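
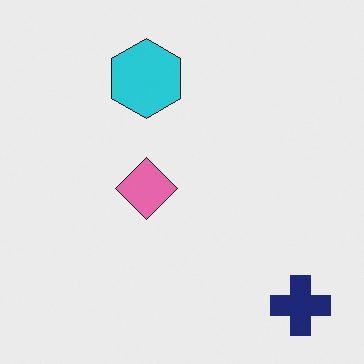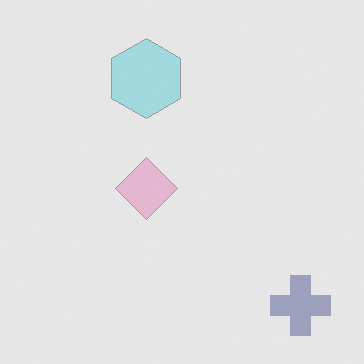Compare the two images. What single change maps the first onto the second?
It was given much lower contrast.

Tones are pushed toward mid-grey across the whole image — a global contrast change.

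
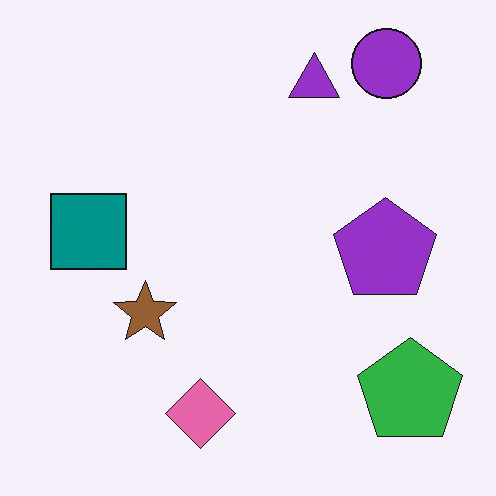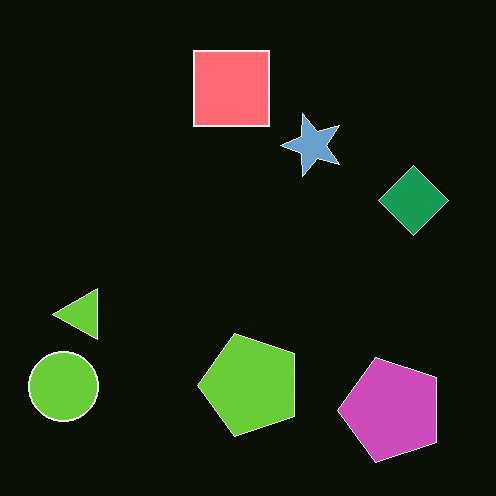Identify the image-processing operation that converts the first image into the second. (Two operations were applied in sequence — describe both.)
The transformation is: color-inverted (negative), then transposed (reflected across the top-left ↔ bottom-right diagonal).

The light background has become dark and every shape's color is its complement — a photographic negative. Shapes have swapped their row and column positions — what was in the top-right is now in the bottom-left — a diagonal reflection.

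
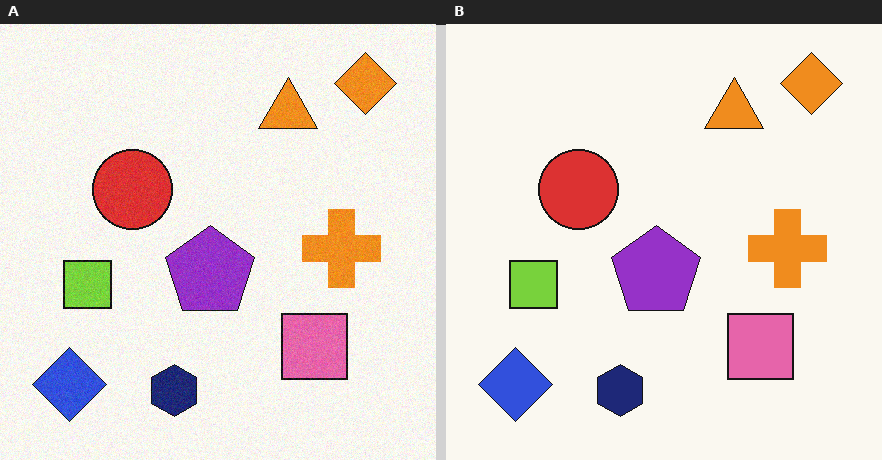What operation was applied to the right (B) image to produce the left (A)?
The left (A) image is the right (B) degraded with subtle gaussian noise.

Random speckle covers the whole image, including the flat background.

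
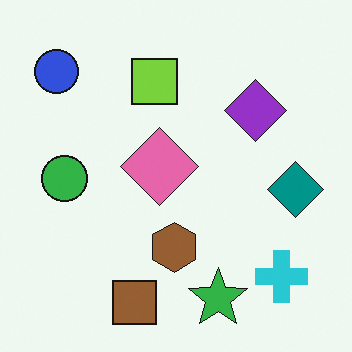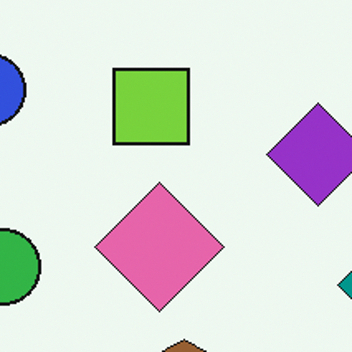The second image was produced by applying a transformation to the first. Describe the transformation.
The image was cropped tightly and scaled back up.

The visible shapes are larger and the field of view is narrower; shapes near the original edges may be partly or wholly outside the frame — a crop-and-rescale.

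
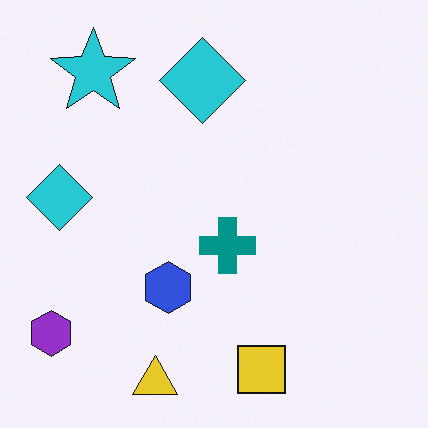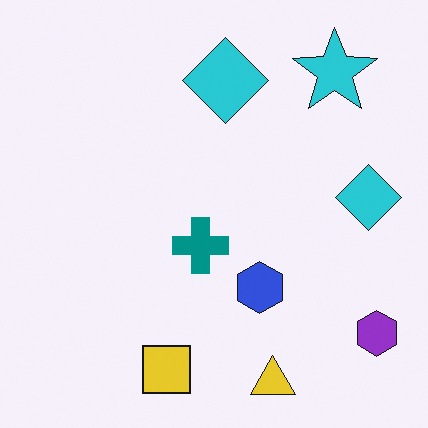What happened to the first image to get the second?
Flipped horizontally (left ↔ right).

The purple hexagon is in the bottom-left of the first image and the bottom-right of the second — shapes on opposite sides of the vertical midline have swapped in a mirror flip.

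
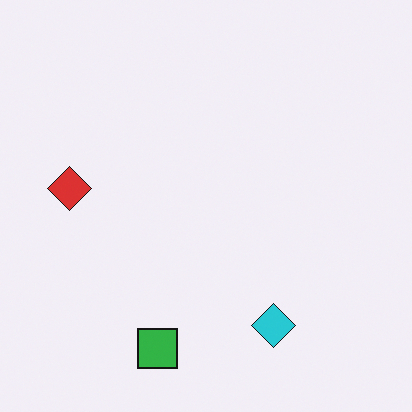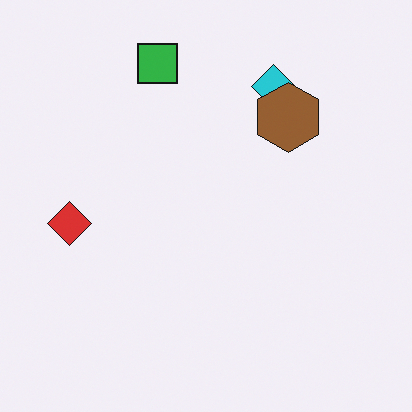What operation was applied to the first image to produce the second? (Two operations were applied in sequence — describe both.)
This is the original image flipped vertically (top ↔ bottom), then overlaid with an additional brown hexagon.

The green square is in the bottom of the first image and the top of the second — shapes on opposite sides of the horizontal midline have swapped in a mirror flip. A brown hexagon appears in the second image that is absent from the first.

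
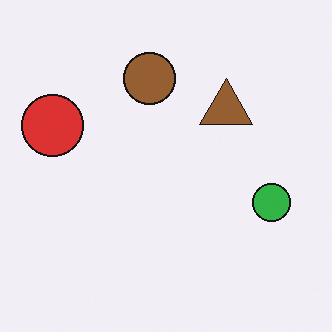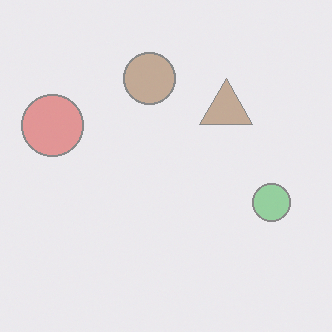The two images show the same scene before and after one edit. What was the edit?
The image was washed out (contrast reduced).

Tones are pushed toward mid-grey across the whole image — a global contrast change.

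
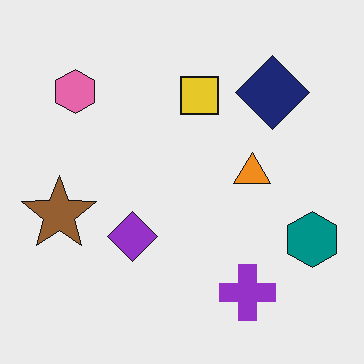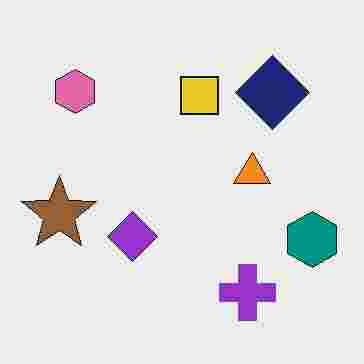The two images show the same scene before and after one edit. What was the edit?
Heavily JPEG-compressed with obvious blocking artifacts.

Blocky 8×8 compression artifacts appear around shape edges and the flat background shows ringing — characteristic JPEG degradation.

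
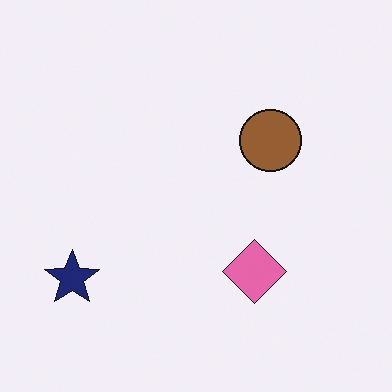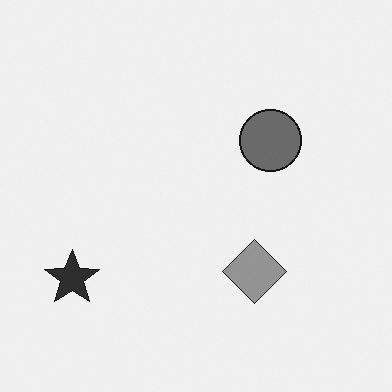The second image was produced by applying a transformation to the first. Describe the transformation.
It was converted to grayscale.

All color is removed — every shape is now a shade of grey.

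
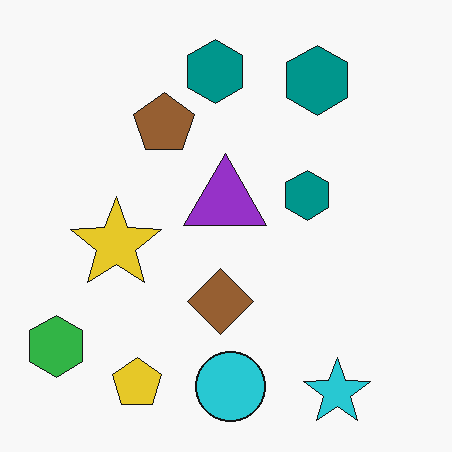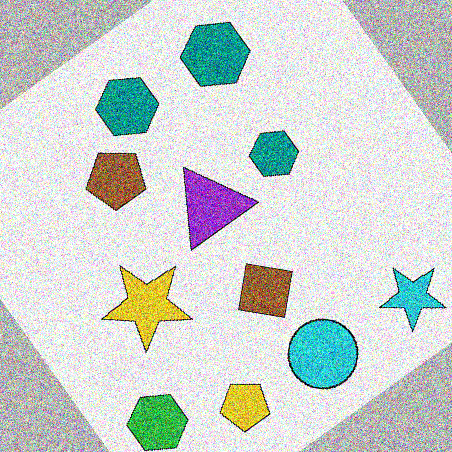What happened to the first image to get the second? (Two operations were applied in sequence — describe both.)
The transformation is: rotated counter-clockwise by a large amount — several tens of degrees, then degraded with heavy additive noise.

Every shape is tilted by the same angle and the image corners show triangular fill wedges — a whole-image rotation by a non-right angle. Random speckle covers the whole image, including the flat background.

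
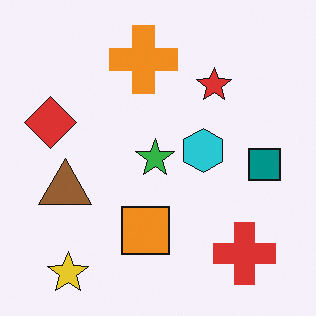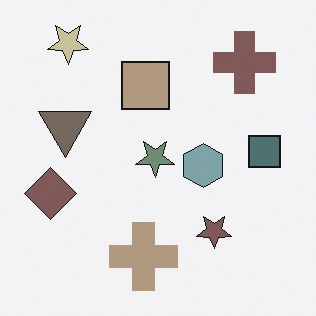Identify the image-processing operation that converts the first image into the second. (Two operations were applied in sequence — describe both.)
It was flipped vertically (top ↔ bottom), then made much more muted (saturation change).

The yellow star is in the bottom-left of the first image and the top-left of the second — shapes on opposite sides of the horizontal midline have swapped in a mirror flip. All colors are more muted and greyish — a global saturation change.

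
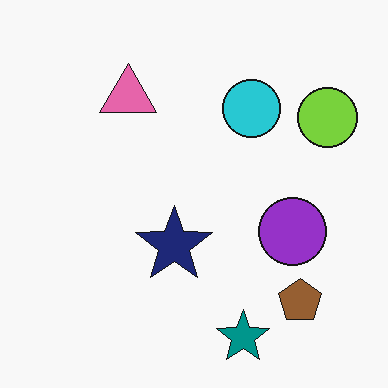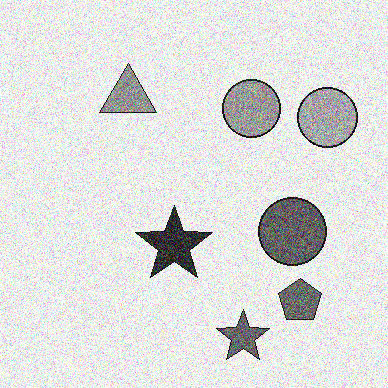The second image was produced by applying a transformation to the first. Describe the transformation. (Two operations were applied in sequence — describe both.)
This is the original image converted to grayscale, then degraded with strong gaussian noise.

All color is removed — every shape is now a shade of grey. Random speckle covers the whole image, including the flat background.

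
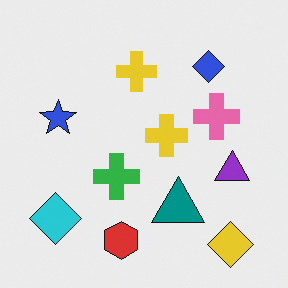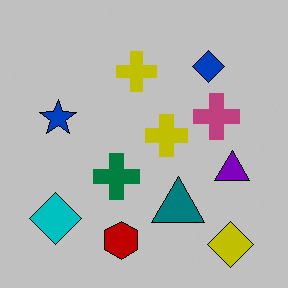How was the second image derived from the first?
The transformation is: heavily posterized to just a handful of flat colors.

Each flat color has snapped to a coarser quantized level — most visibly, the near-white background has dropped to a flat grey.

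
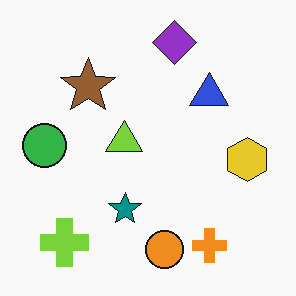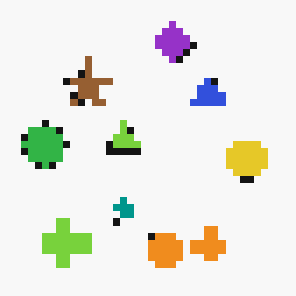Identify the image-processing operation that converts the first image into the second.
It was pixelated into visible square blocks.

Shapes are reduced to large square blocks; fine edges and outlines are lost — a downscale-then-upscale (mosaic) effect.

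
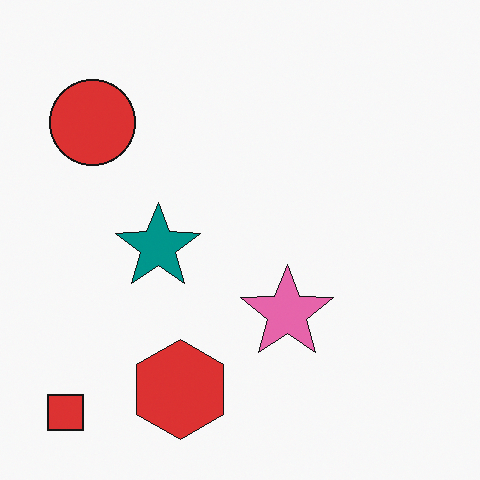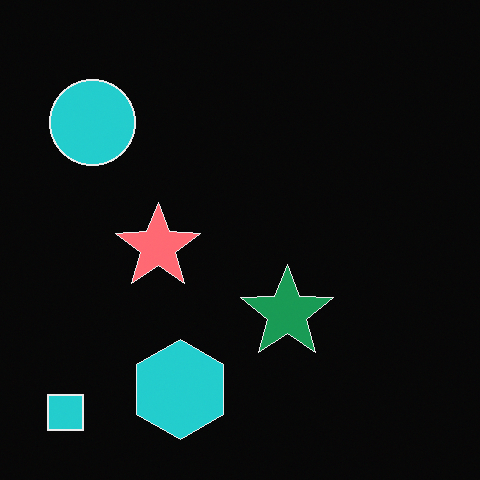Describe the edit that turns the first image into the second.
The image was color-inverted (negative).

The light background has become dark and every shape's color is its complement — a photographic negative.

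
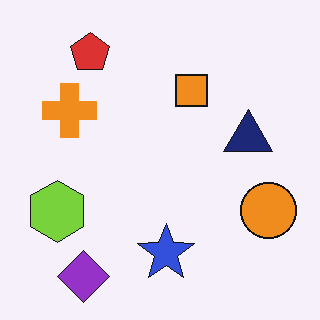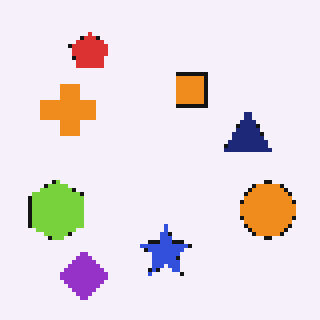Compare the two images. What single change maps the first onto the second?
The second image is the first mildly pixelated.

Shapes are reduced to large square blocks; fine edges and outlines are lost — a downscale-then-upscale (mosaic) effect.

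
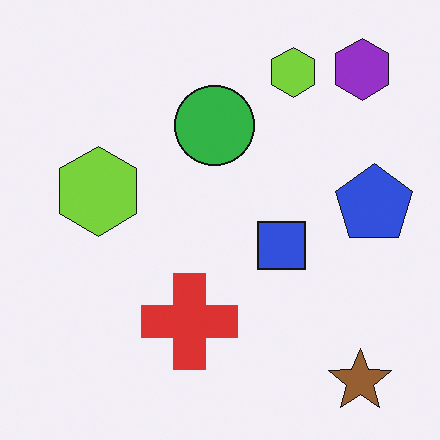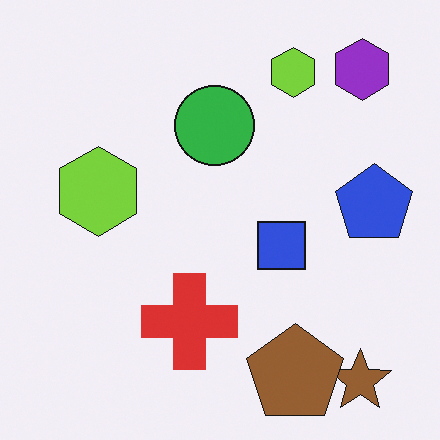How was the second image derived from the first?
The transformation is: overlaid with an additional brown pentagon.

A brown pentagon appears in the second image that is absent from the first.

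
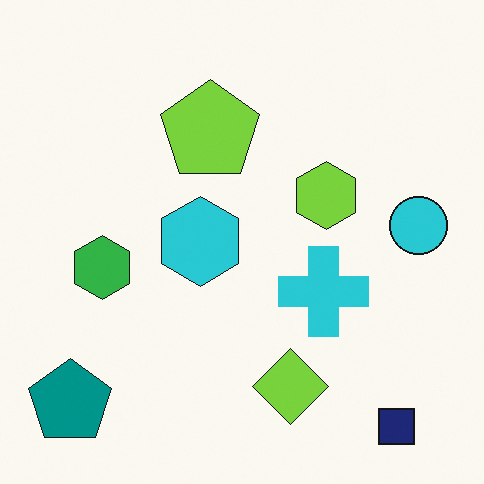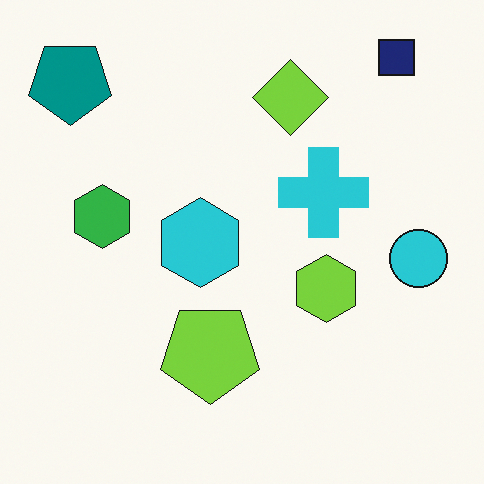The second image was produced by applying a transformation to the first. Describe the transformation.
It was flipped vertically (top ↔ bottom).

The navy square is in the bottom-right of the first image and the top-right of the second — shapes on opposite sides of the horizontal midline have swapped in a mirror flip.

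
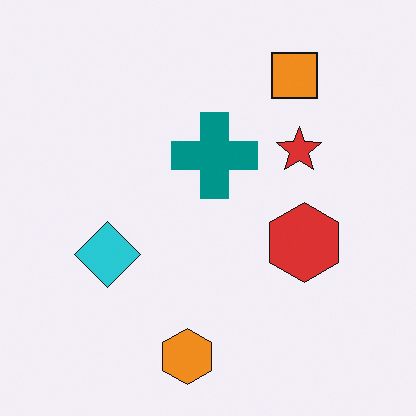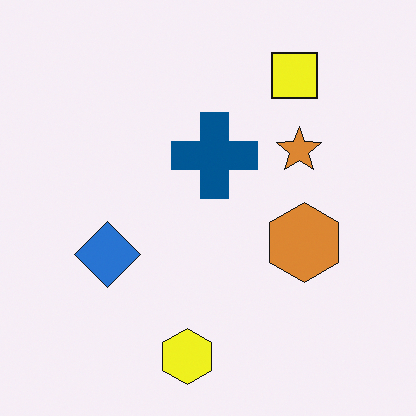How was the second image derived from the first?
It was hue-shifted by a small amount.

Every shape's color has rotated by the same amount around the hue wheel — a uniform hue shift.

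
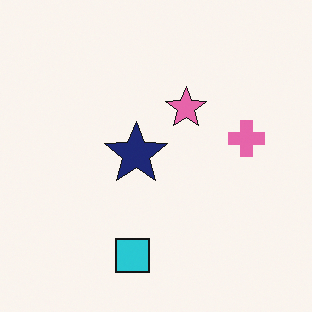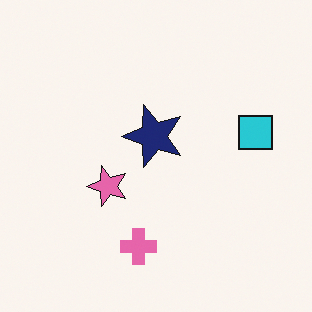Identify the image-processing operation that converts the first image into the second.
This is the original image transposed (reflected across the top-left ↔ bottom-right diagonal).

Shapes have swapped their row and column positions — what was in the top-right is now in the bottom-left — a diagonal reflection.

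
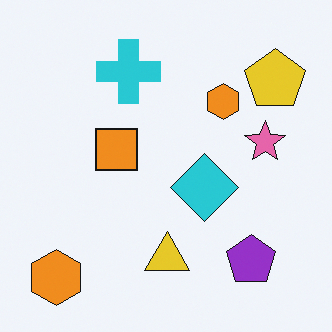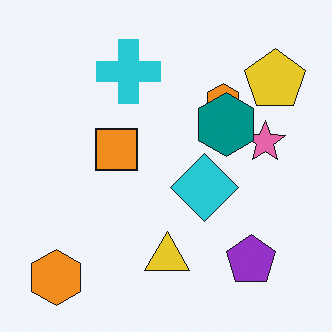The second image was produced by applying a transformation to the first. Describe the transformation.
Overlaid with an additional teal hexagon.

A teal hexagon appears in the second image that is absent from the first.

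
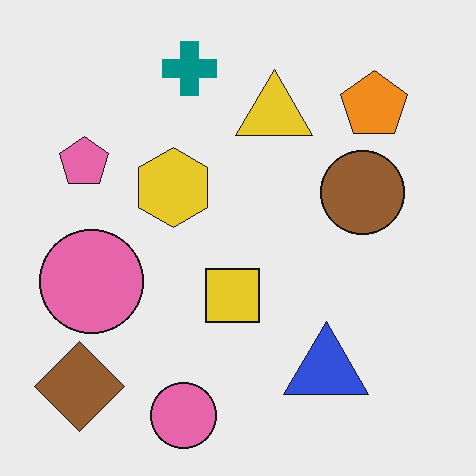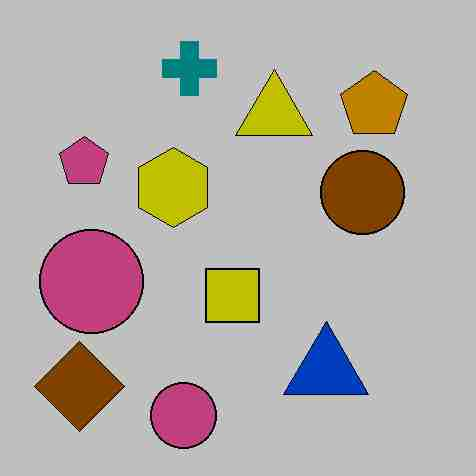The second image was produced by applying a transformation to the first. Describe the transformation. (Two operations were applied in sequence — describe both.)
The transformation is: aggressively posterized, then heavily JPEG-compressed with obvious blocking artifacts.

Each flat color has snapped to a coarser quantized level — most visibly, the near-white background has dropped to a flat grey. Blocky 8×8 compression artifacts appear around shape edges and the flat background shows ringing — characteristic JPEG degradation.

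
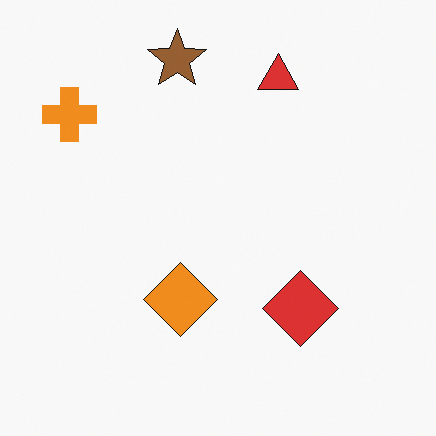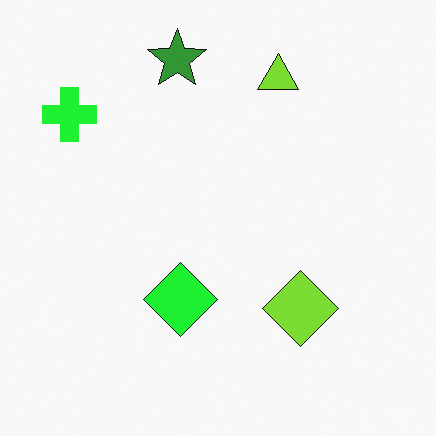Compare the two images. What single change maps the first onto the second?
The second image is the first hue-shifted by a moderate amount.

Every shape's color has rotated by the same amount around the hue wheel — a uniform hue shift.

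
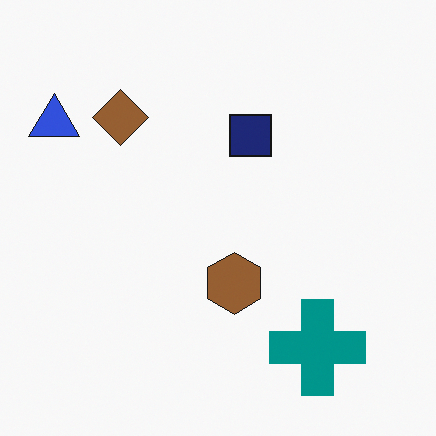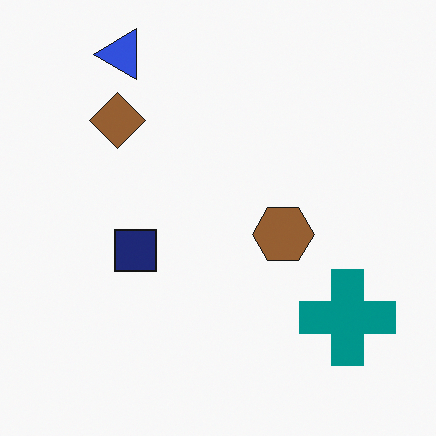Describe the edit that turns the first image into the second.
The image was transposed (reflected across the top-left ↔ bottom-right diagonal).

Shapes have swapped their row and column positions — what was in the top-right is now in the bottom-left — a diagonal reflection.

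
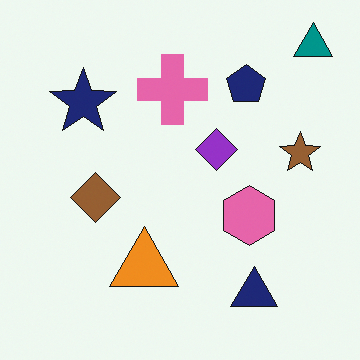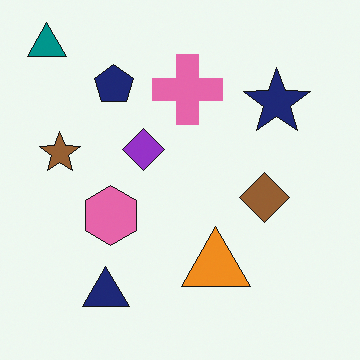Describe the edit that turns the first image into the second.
The image was flipped horizontally (left ↔ right).

The teal triangle is in the top-right of the first image and the top-left of the second — shapes on opposite sides of the vertical midline have swapped in a mirror flip.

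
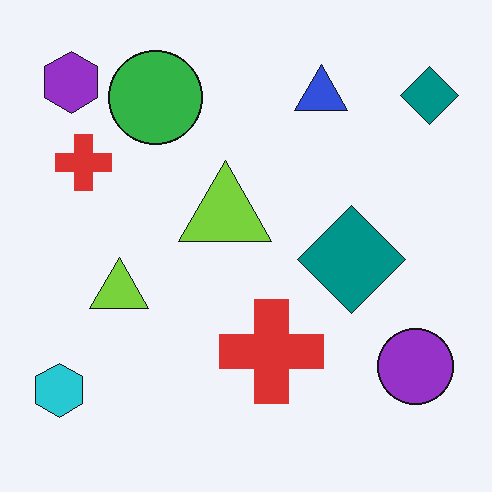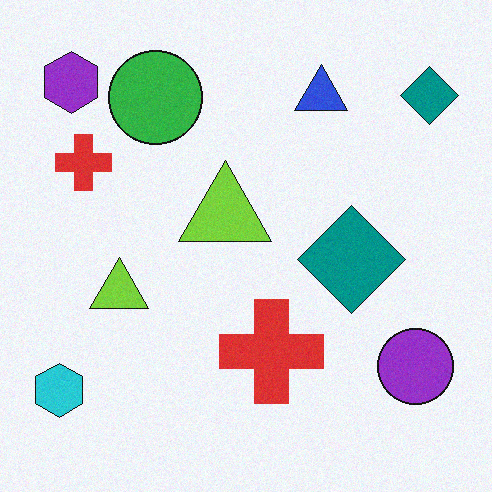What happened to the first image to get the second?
Degraded with subtle gaussian noise.

Random speckle covers the whole image, including the flat background.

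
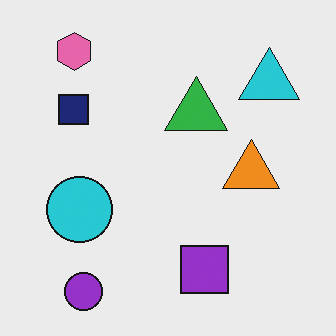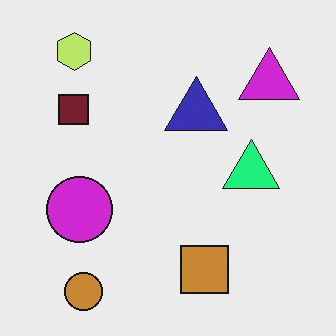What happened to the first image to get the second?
Hue-shifted through roughly a third of the color wheel.

Every shape's color has rotated by the same amount around the hue wheel — a uniform hue shift.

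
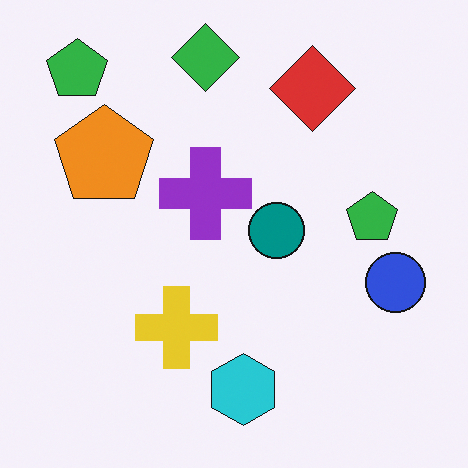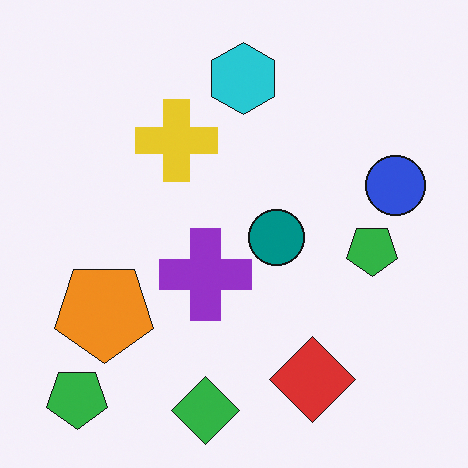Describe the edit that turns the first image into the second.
It was flipped vertically (top ↔ bottom).

The green diamond is in the top of the first image and the bottom of the second — shapes on opposite sides of the horizontal midline have swapped in a mirror flip.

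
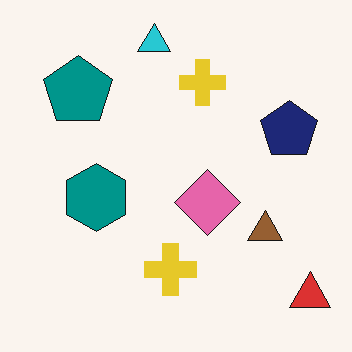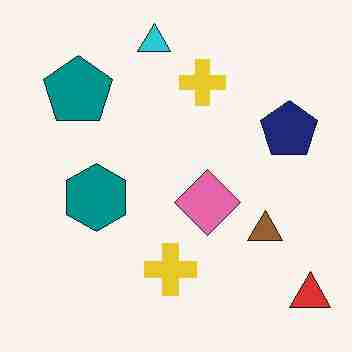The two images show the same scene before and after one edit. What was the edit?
It was heavily JPEG-compressed with obvious blocking artifacts.

Blocky 8×8 compression artifacts appear around shape edges and the flat background shows ringing — characteristic JPEG degradation.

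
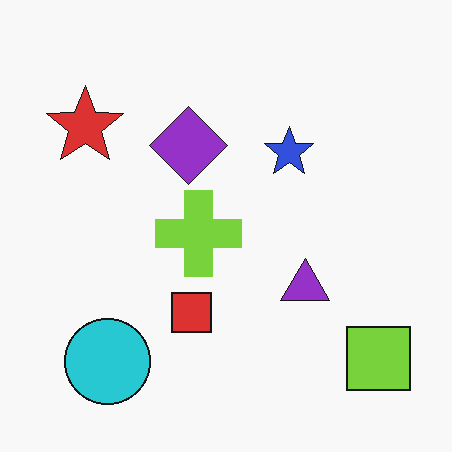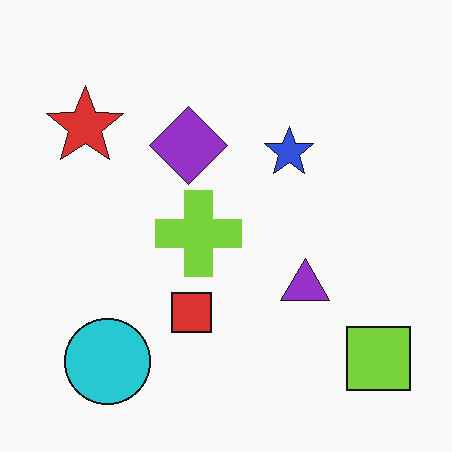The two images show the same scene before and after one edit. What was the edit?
The image was JPEG-compressed with visible artifacts.

Blocky 8×8 compression artifacts appear around shape edges and the flat background shows ringing — characteristic JPEG degradation.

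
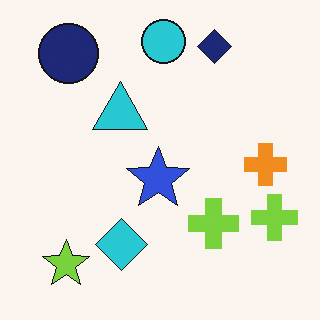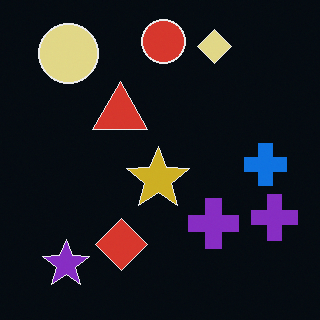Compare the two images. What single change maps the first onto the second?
It was color-inverted (negative).

The light background has become dark and every shape's color is its complement — a photographic negative.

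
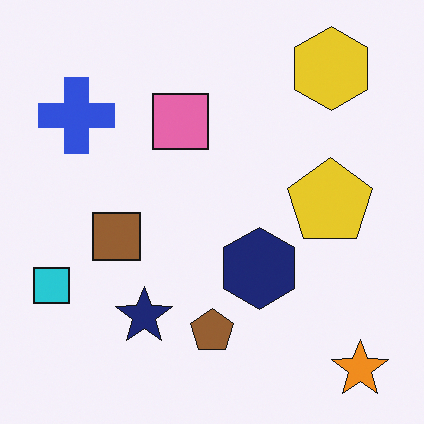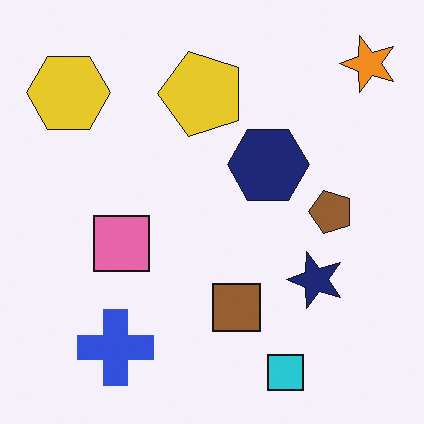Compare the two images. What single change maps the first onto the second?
It was rotated 90° counter-clockwise.

The orange star sits in the bottom-right of the first image and the top-right of the second — consistent with a whole-image 90° counter-clockwise rotation.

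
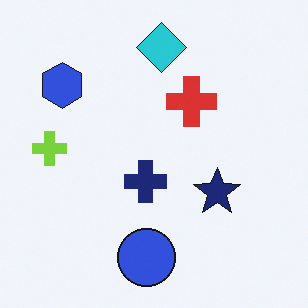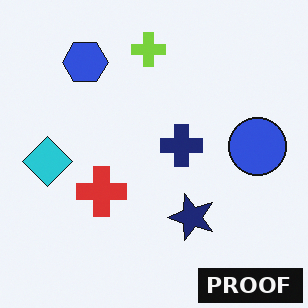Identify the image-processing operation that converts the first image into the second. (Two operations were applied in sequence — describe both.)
It was transposed (reflected across the top-left ↔ bottom-right diagonal), then watermarked with the text "PROOF" in the lower-right corner.

Shapes have swapped their row and column positions — what was in the top-right is now in the bottom-left — a diagonal reflection. A dark label reading "PROOF" appears in the lower-right corner.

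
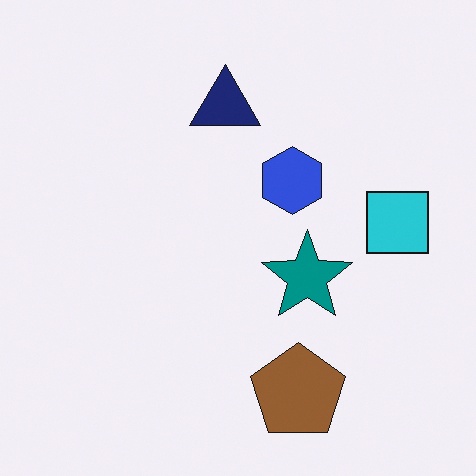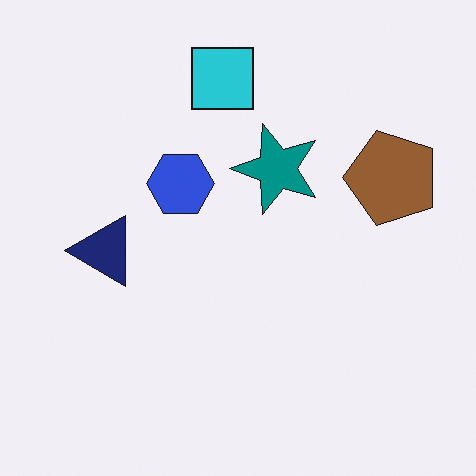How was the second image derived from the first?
The second image is the first rotated 90° counter-clockwise.

The brown pentagon sits in the bottom of the first image and the right of the second — consistent with a whole-image 90° counter-clockwise rotation.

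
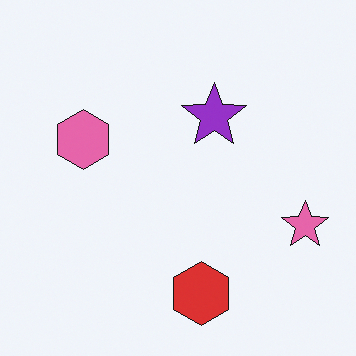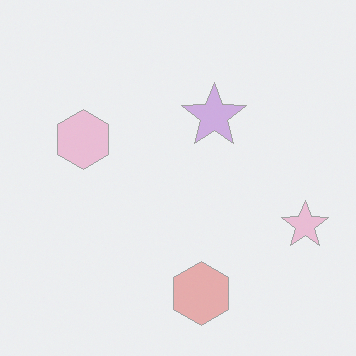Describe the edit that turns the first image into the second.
This is the original image given much lower contrast.

Tones are pushed toward mid-grey across the whole image — a global contrast change.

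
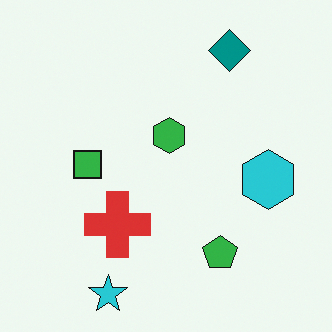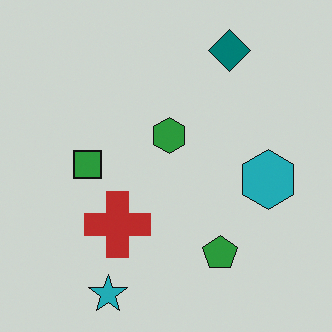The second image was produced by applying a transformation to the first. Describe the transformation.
Darkened a little.

Every pixel — background and shapes alike — is uniformly darkened.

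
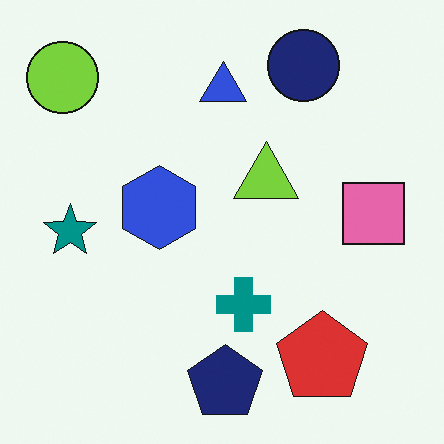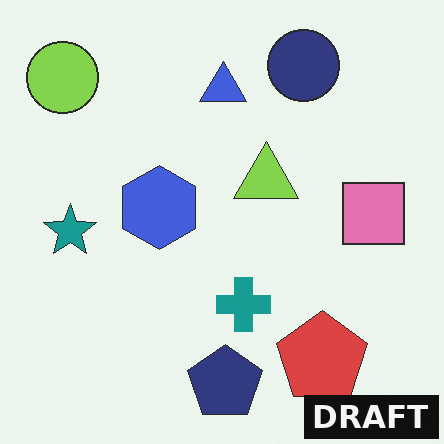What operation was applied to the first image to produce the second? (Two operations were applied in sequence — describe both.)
Given slightly reduced contrast, then watermarked with the text "DRAFT" in the lower-right corner.

Tones are pushed toward mid-grey across the whole image — a global contrast change. A dark label reading "DRAFT" appears in the lower-right corner.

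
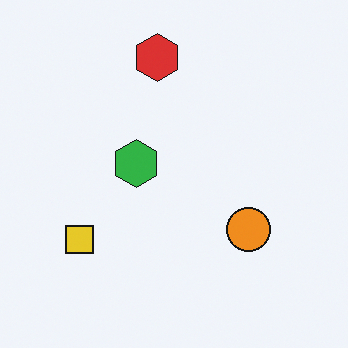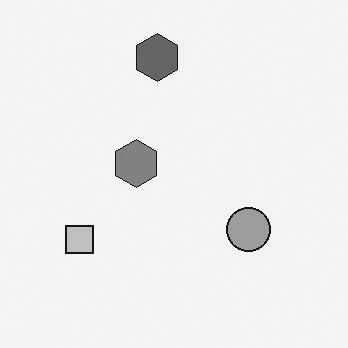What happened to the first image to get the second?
The second image is the first converted to grayscale.

All color is removed — every shape is now a shade of grey.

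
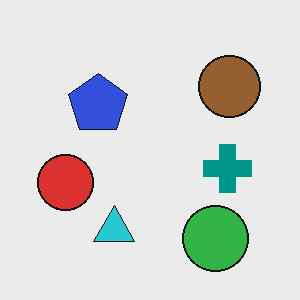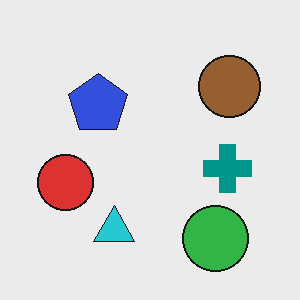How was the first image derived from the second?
The transformation is: given moderate JPEG compression.

Blocky 8×8 compression artifacts appear around shape edges and the flat background shows ringing — characteristic JPEG degradation.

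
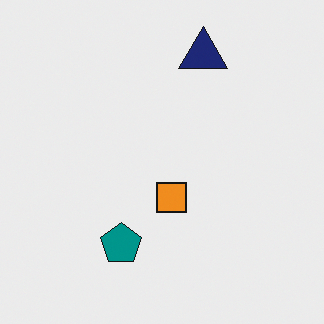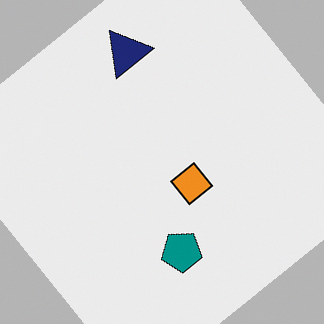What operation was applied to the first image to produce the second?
The second image is the first rotated counter-clockwise by a large amount — several tens of degrees.

Every shape is tilted by the same angle and the image corners show triangular fill wedges — a whole-image rotation by a non-right angle.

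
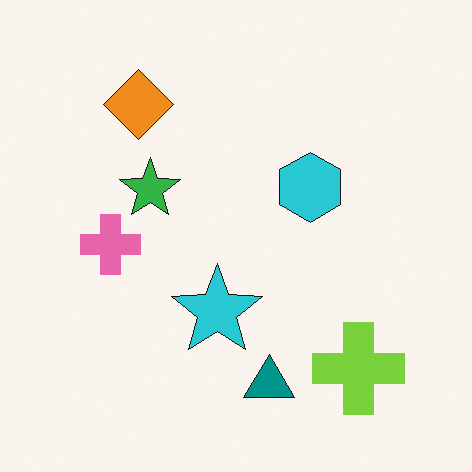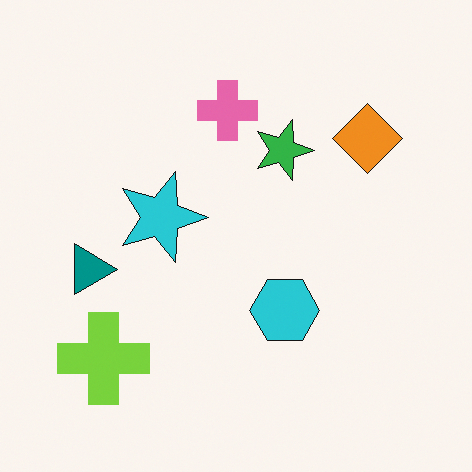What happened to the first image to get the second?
The second image is the first rotated 90° clockwise.

The lime cross sits in the bottom-right of the first image and the bottom-left of the second — consistent with a whole-image 90° clockwise rotation.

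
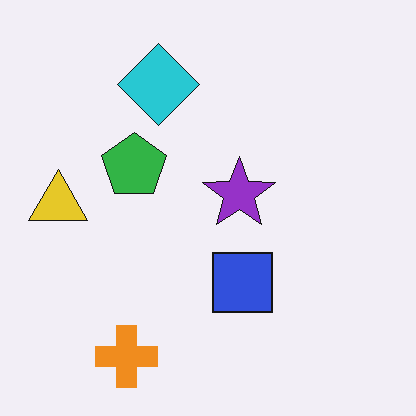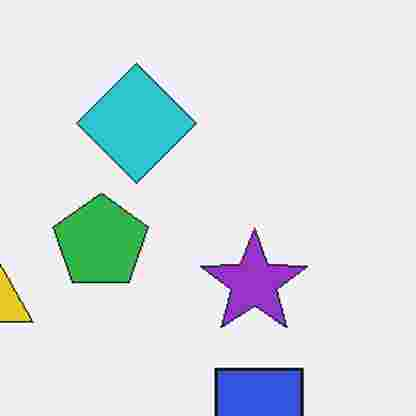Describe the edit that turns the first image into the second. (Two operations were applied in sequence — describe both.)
The transformation is: cropped slightly and scaled back up, then heavily JPEG-compressed with obvious blocking artifacts.

The visible shapes are larger and the field of view is narrower; shapes near the original edges may be partly or wholly outside the frame — a crop-and-rescale. Blocky 8×8 compression artifacts appear around shape edges and the flat background shows ringing — characteristic JPEG degradation.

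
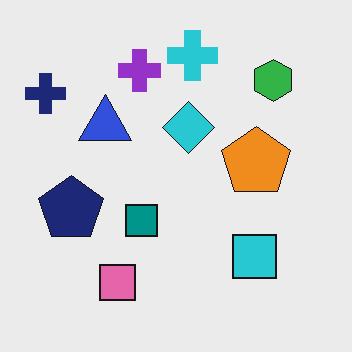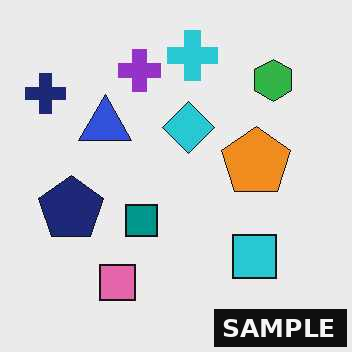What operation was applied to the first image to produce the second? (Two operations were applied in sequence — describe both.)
JPEG-compressed with visible artifacts, then watermarked with the text "SAMPLE" in the lower-right corner.

Blocky 8×8 compression artifacts appear around shape edges and the flat background shows ringing — characteristic JPEG degradation. A dark label reading "SAMPLE" appears in the lower-right corner.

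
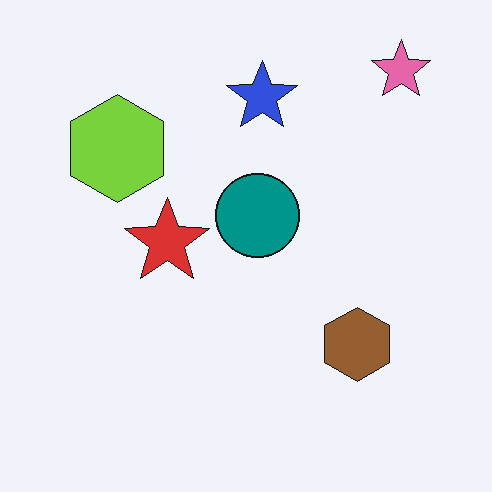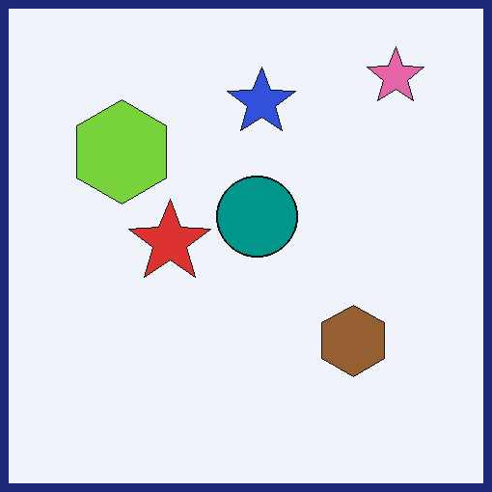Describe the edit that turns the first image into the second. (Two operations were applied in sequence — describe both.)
The second image is the first given moderate JPEG compression, then framed with a navy border.

Blocky 8×8 compression artifacts appear around shape edges and the flat background shows ringing — characteristic JPEG degradation. A solid navy frame runs around the edge of the second image, with the content slightly shrunk inside it.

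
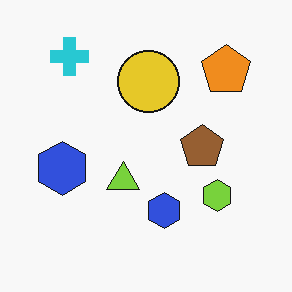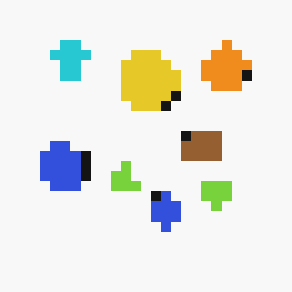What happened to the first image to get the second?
It was coarsely pixelated.

Shapes are reduced to large square blocks; fine edges and outlines are lost — a downscale-then-upscale (mosaic) effect.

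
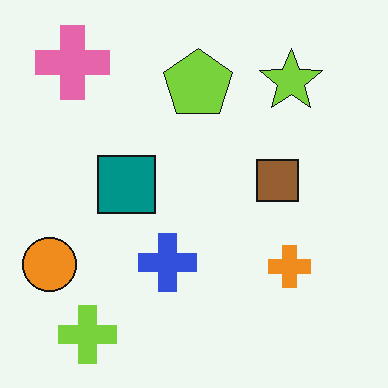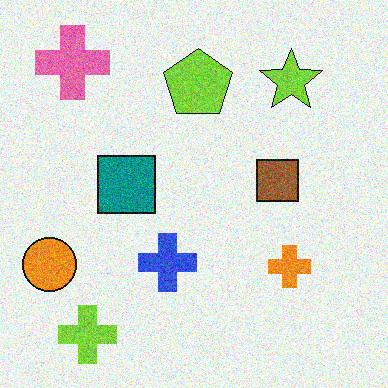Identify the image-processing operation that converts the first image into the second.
Degraded with moderate additive noise.

Random speckle covers the whole image, including the flat background.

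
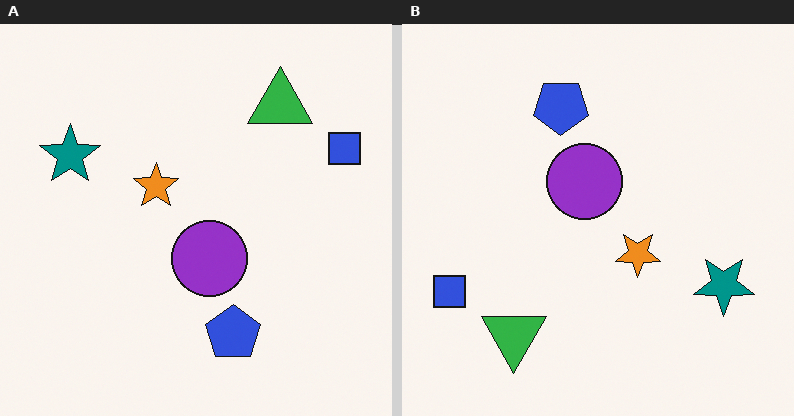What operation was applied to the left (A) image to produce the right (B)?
The right (B) image is the left (A) rotated 180°.

The blue square sits in the top-right of the left (A) image and the bottom-left of the right (B) — consistent with a whole-image 180° rotation.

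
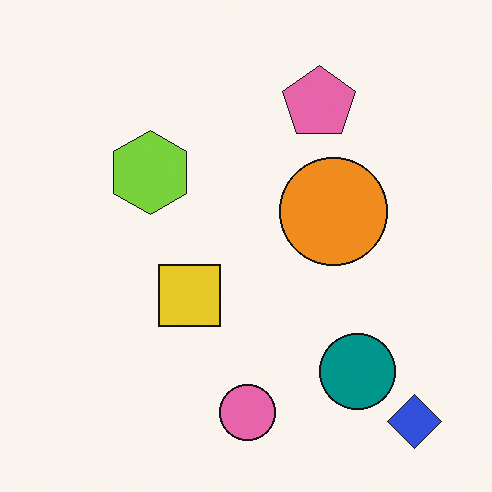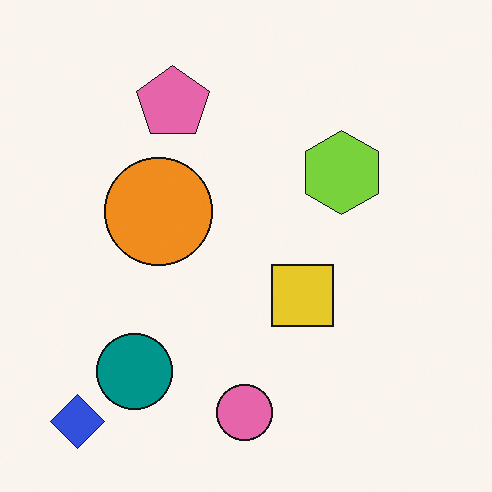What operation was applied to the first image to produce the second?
The transformation is: flipped horizontally (left ↔ right).

The blue diamond is in the bottom-right of the first image and the bottom-left of the second — shapes on opposite sides of the vertical midline have swapped in a mirror flip.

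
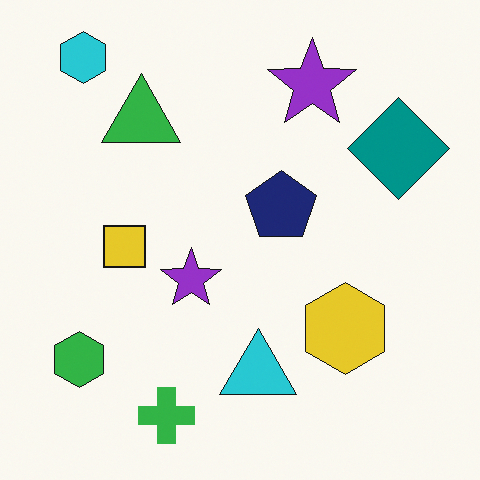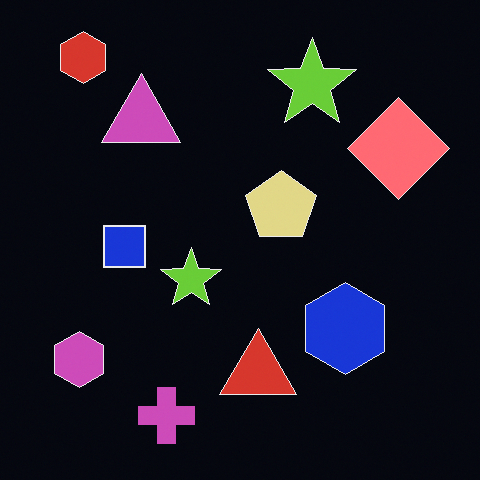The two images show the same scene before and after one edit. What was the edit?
The transformation is: color-inverted (negative).

The light background has become dark and every shape's color is its complement — a photographic negative.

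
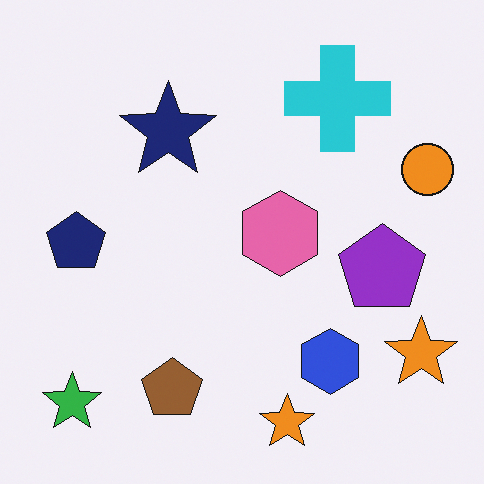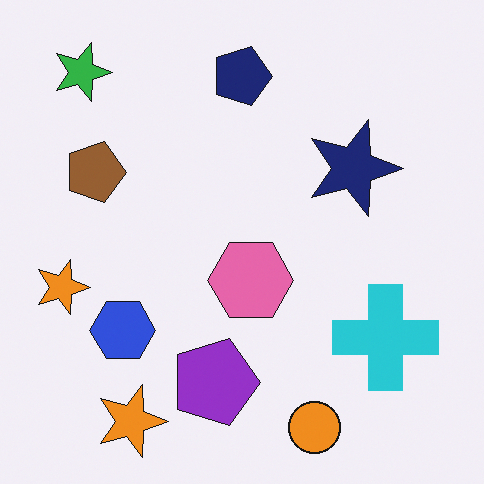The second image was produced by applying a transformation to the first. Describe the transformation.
It was rotated 90° clockwise.

The green star sits in the bottom-left of the first image and the top-left of the second — consistent with a whole-image 90° clockwise rotation.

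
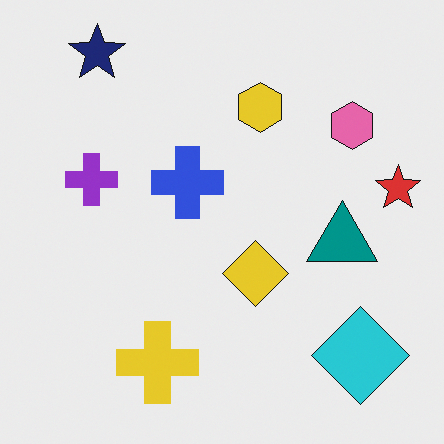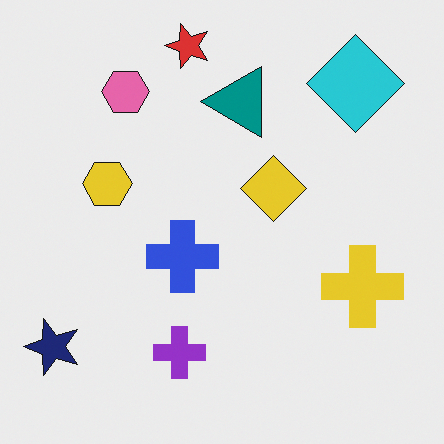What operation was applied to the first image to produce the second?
This is the original image rotated 90° counter-clockwise.

The navy star sits in the top-left of the first image and the bottom-left of the second — consistent with a whole-image 90° counter-clockwise rotation.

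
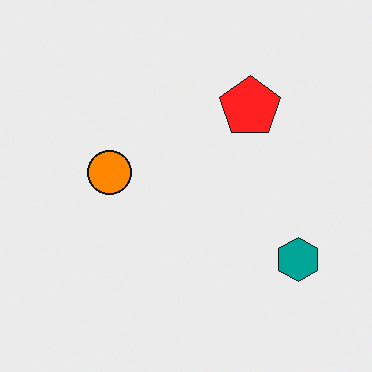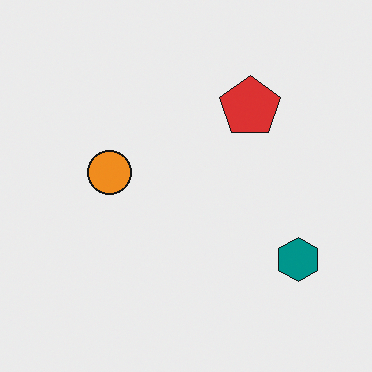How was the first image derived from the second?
Slightly oversaturated.

All colors are more vivid — a global saturation change.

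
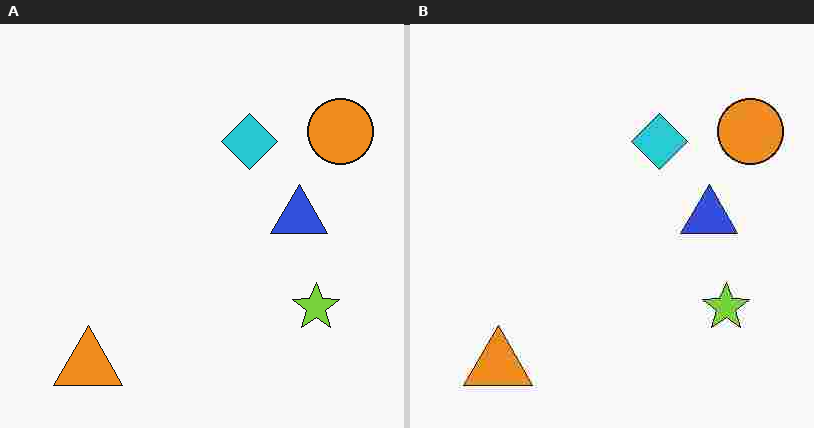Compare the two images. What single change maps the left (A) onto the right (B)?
The transformation is: heavily JPEG-compressed with obvious blocking artifacts.

Blocky 8×8 compression artifacts appear around shape edges and the flat background shows ringing — characteristic JPEG degradation.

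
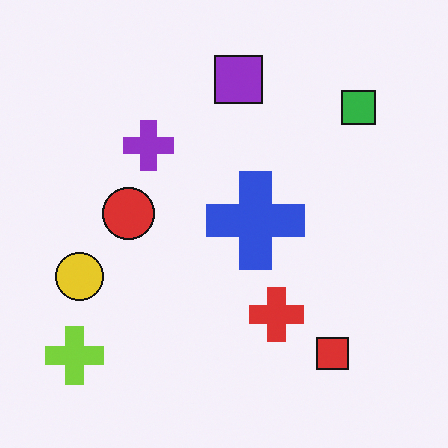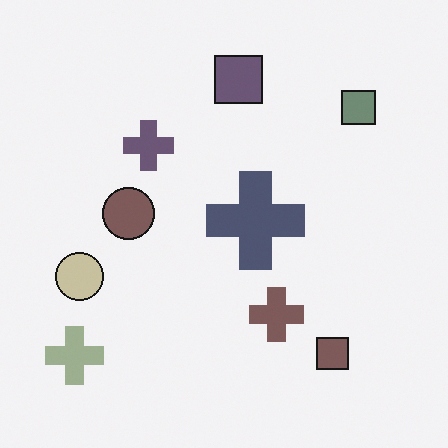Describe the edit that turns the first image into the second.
The image was heavily desaturated.

All colors are more muted and greyish — a global saturation change.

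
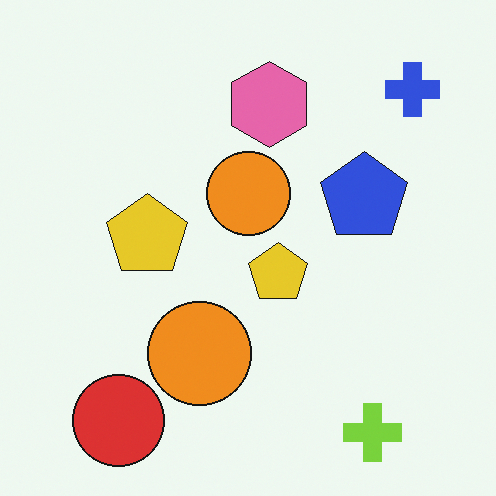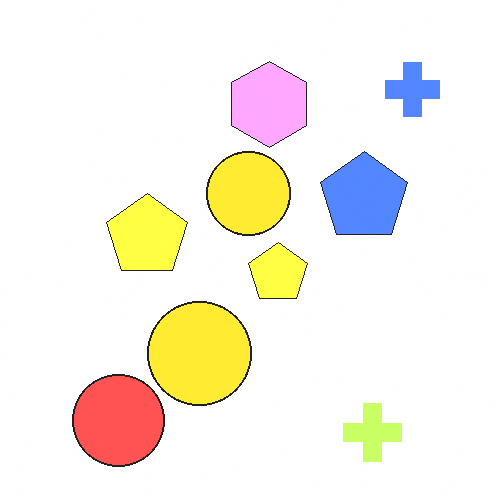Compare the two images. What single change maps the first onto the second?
This is the original image noticeably brightened.

Every pixel — background and shapes alike — is uniformly brightened.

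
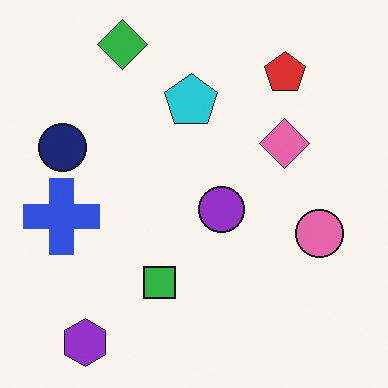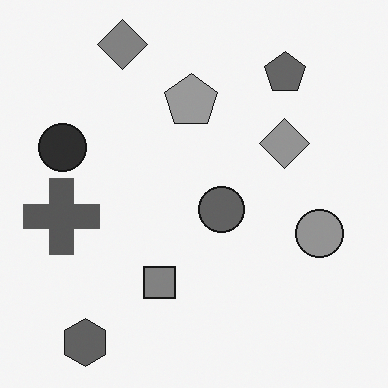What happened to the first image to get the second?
It was converted to grayscale.

All color is removed — every shape is now a shade of grey.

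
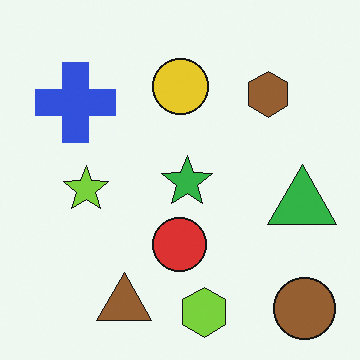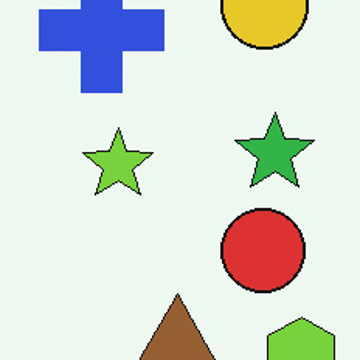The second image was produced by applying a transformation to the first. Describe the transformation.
The transformation is: cropped slightly and scaled back up.

The visible shapes are larger and the field of view is narrower; shapes near the original edges may be partly or wholly outside the frame — a crop-and-rescale.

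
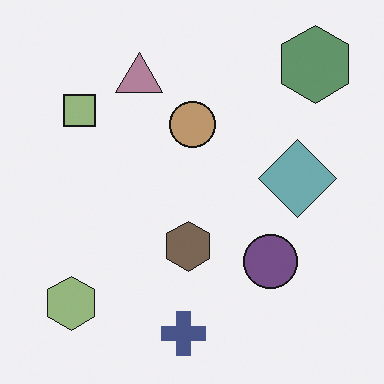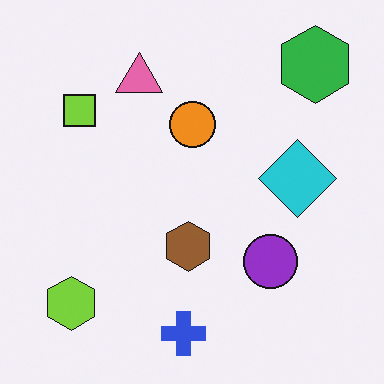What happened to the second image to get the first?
This is the original image made much more muted (saturation change).

All colors are more muted and greyish — a global saturation change.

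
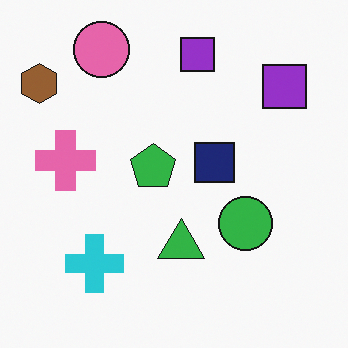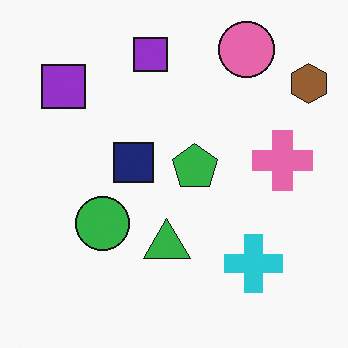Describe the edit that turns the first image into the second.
It was flipped horizontally (left ↔ right).

The brown hexagon is in the top-left of the first image and the top-right of the second — shapes on opposite sides of the vertical midline have swapped in a mirror flip.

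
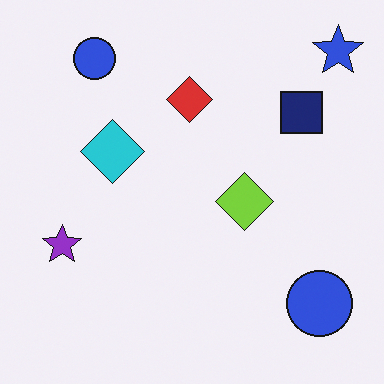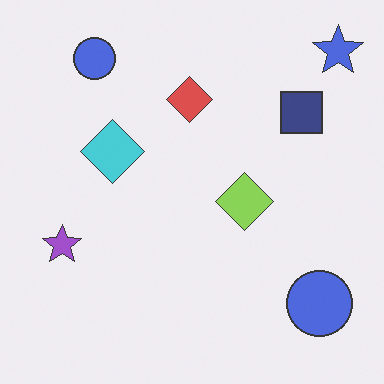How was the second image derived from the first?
The image was given slightly reduced contrast.

Tones are pushed toward mid-grey across the whole image — a global contrast change.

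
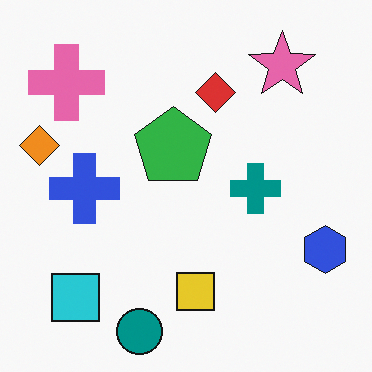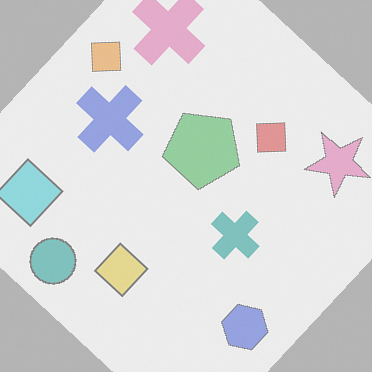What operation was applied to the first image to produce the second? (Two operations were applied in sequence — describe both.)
It was washed out (contrast reduced), then rotated clockwise by a large amount — several tens of degrees.

Tones are pushed toward mid-grey across the whole image — a global contrast change. Every shape is tilted by the same angle and the image corners show triangular fill wedges — a whole-image rotation by a non-right angle.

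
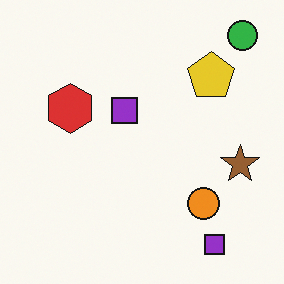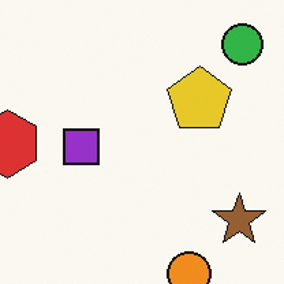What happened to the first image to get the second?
It was cropped slightly and scaled back up.

The visible shapes are larger and the field of view is narrower; shapes near the original edges may be partly or wholly outside the frame — a crop-and-rescale.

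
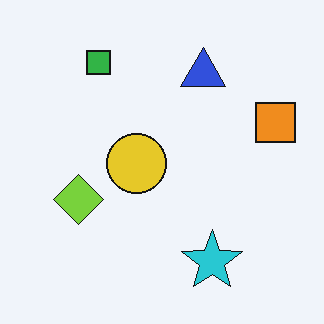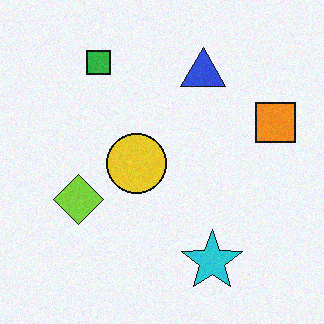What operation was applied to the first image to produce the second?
It was degraded with subtle gaussian noise.

Random speckle covers the whole image, including the flat background.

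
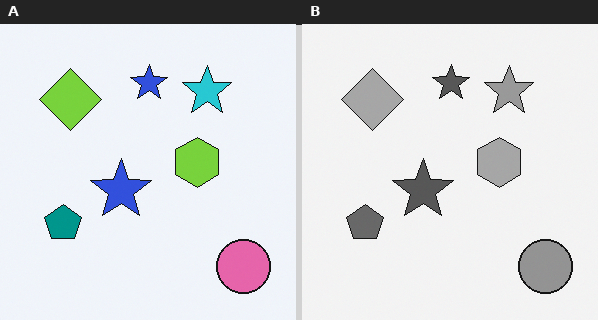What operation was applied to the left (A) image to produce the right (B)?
The image was converted to grayscale.

All color is removed — every shape is now a shade of grey.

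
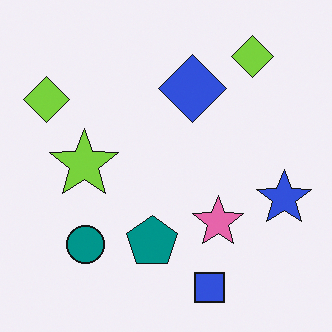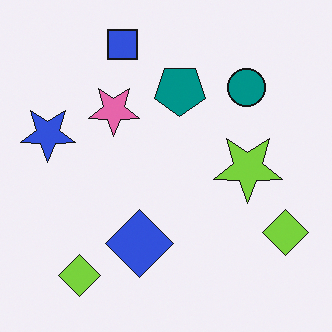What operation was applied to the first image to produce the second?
It was rotated 180°.

The blue square sits in the bottom of the first image and the top of the second — consistent with a whole-image 180° rotation.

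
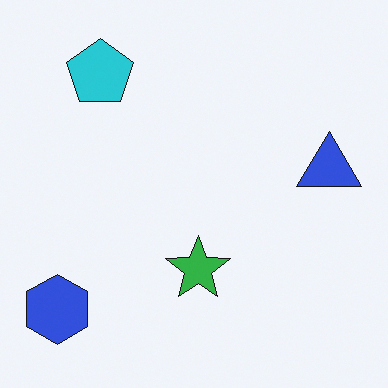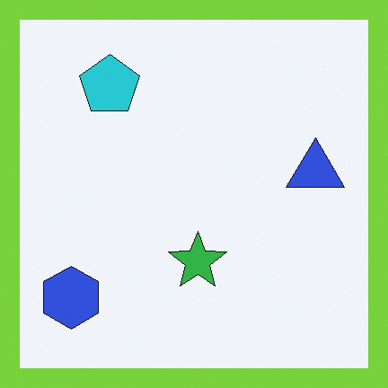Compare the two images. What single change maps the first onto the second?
The transformation is: framed with a lime border.

A solid lime frame runs around the edge of the second image, with the content slightly shrunk inside it.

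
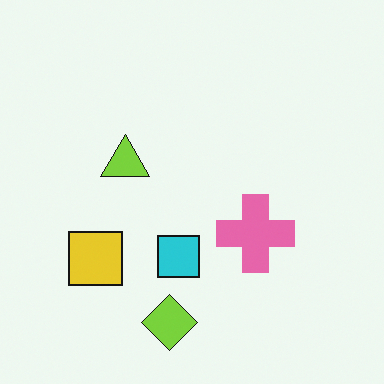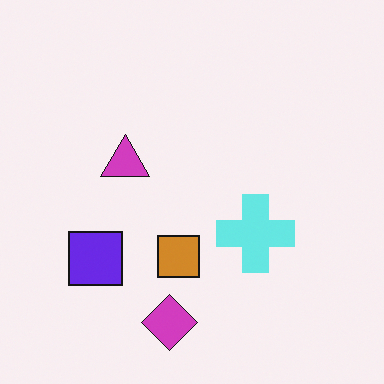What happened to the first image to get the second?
This is the original image hue-shifted through roughly half the color wheel.

Every shape's color has rotated by the same amount around the hue wheel — a uniform hue shift.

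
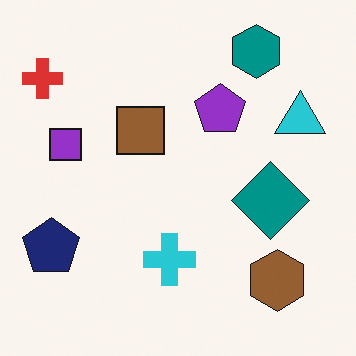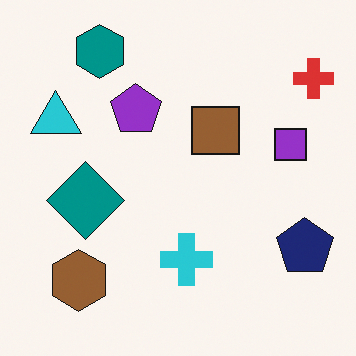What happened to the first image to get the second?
The transformation is: flipped horizontally (left ↔ right).

The red cross is in the top-left of the first image and the top-right of the second — shapes on opposite sides of the vertical midline have swapped in a mirror flip.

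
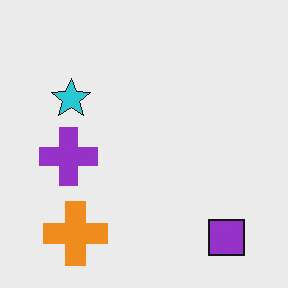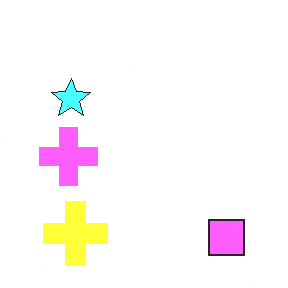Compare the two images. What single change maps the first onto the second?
The image was substantially brightened.

Every pixel — background and shapes alike — is uniformly brightened.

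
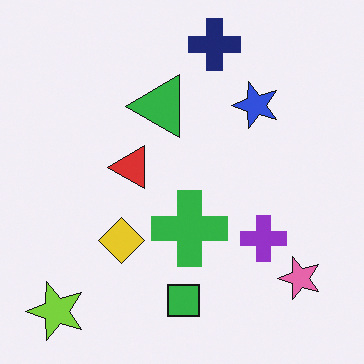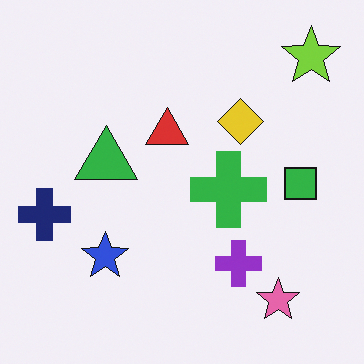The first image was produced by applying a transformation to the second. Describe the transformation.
The image was transposed (reflected across the top-left ↔ bottom-right diagonal).

Shapes have swapped their row and column positions — what was in the top-right is now in the bottom-left — a diagonal reflection.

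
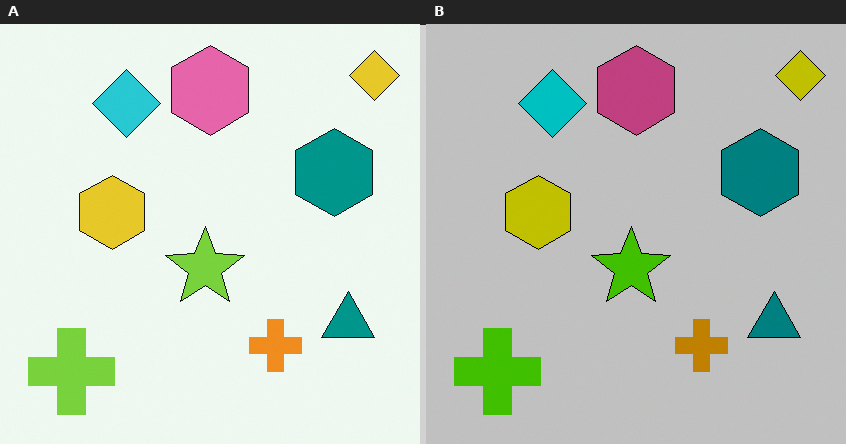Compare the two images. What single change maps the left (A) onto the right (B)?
The right (B) image is the left (A) heavily posterized to just a handful of flat colors.

Each flat color has snapped to a coarser quantized level — most visibly, the near-white background has dropped to a flat grey.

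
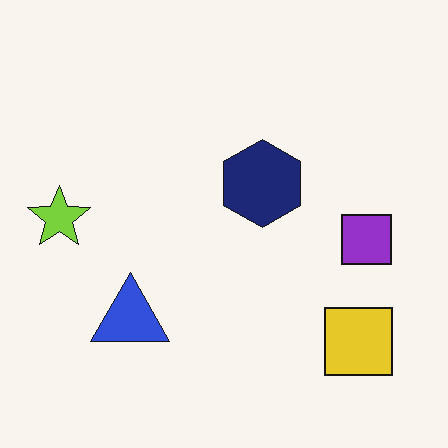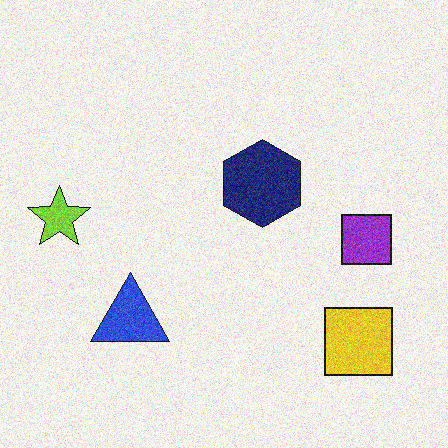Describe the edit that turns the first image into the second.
This is the original image degraded with moderate additive noise.

Random speckle covers the whole image, including the flat background.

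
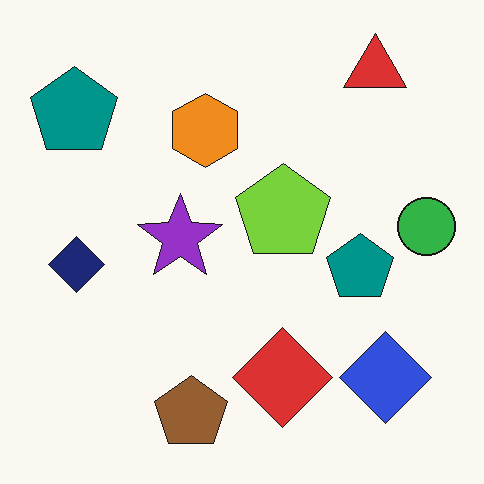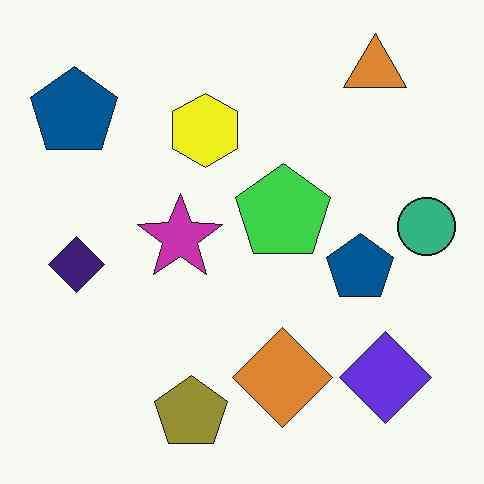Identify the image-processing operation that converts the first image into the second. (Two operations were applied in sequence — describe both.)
This is the original image hue-shifted by a small amount, then given moderate JPEG compression.

Every shape's color has rotated by the same amount around the hue wheel — a uniform hue shift. Blocky 8×8 compression artifacts appear around shape edges and the flat background shows ringing — characteristic JPEG degradation.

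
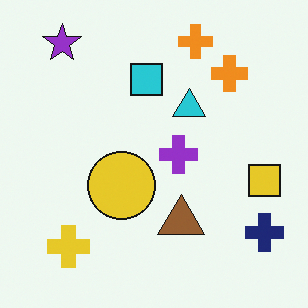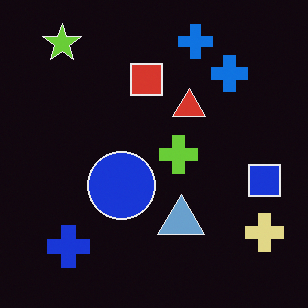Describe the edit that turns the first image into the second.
The image was color-inverted (negative).

The light background has become dark and every shape's color is its complement — a photographic negative.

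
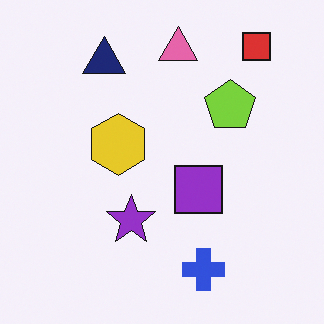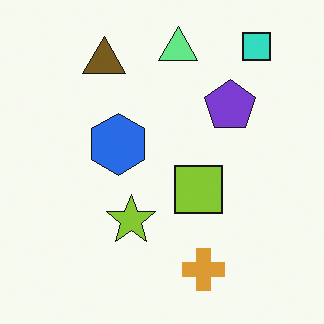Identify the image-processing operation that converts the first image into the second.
This is the original image hue-shifted by a large amount.

Every shape's color has rotated by the same amount around the hue wheel — a uniform hue shift.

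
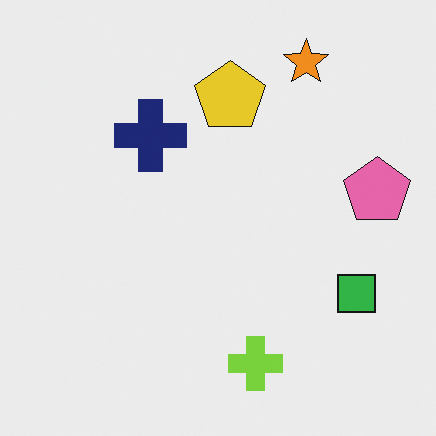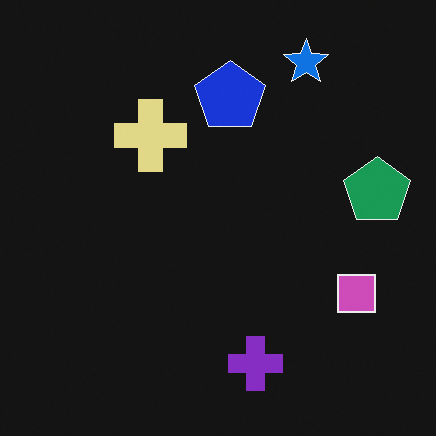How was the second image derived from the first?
Color-inverted (negative).

The light background has become dark and every shape's color is its complement — a photographic negative.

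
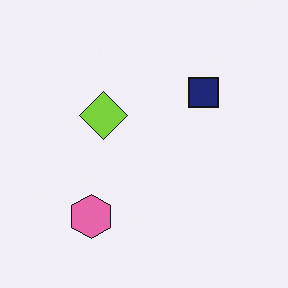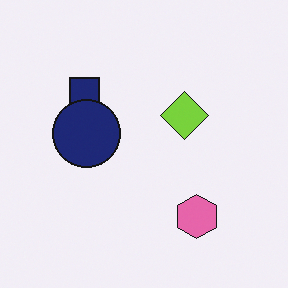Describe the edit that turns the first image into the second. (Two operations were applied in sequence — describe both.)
The image was flipped horizontally (left ↔ right), then overlaid with an additional navy circle.

The navy square is in the top-right of the first image and the top-left of the second — shapes on opposite sides of the vertical midline have swapped in a mirror flip. A navy circle appears in the second image that is absent from the first.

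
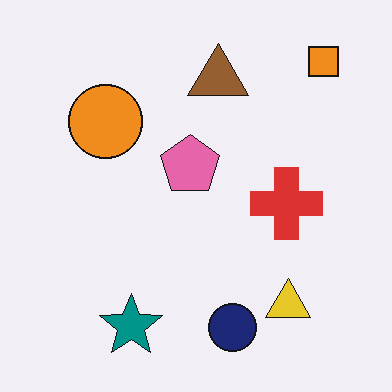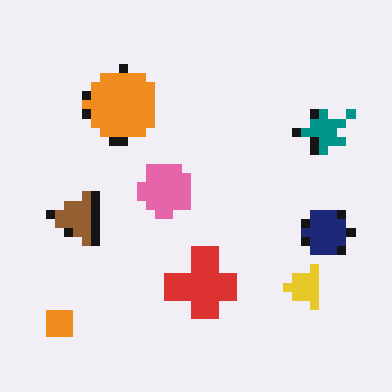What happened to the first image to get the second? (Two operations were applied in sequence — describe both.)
The image was heavily pixelated into large blocks, then transposed (reflected across the top-left ↔ bottom-right diagonal).

Shapes are reduced to large square blocks; fine edges and outlines are lost — a downscale-then-upscale (mosaic) effect. Shapes have swapped their row and column positions — what was in the top-right is now in the bottom-left — a diagonal reflection.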